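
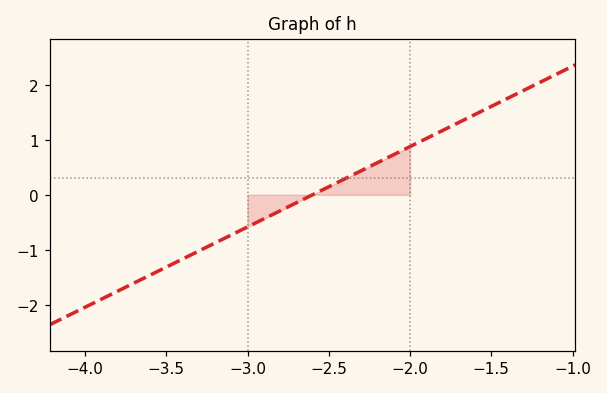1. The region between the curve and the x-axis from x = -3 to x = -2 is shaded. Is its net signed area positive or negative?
positive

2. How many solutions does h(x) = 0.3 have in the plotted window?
1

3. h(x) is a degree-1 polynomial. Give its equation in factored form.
y = 1.46(x + 2.6)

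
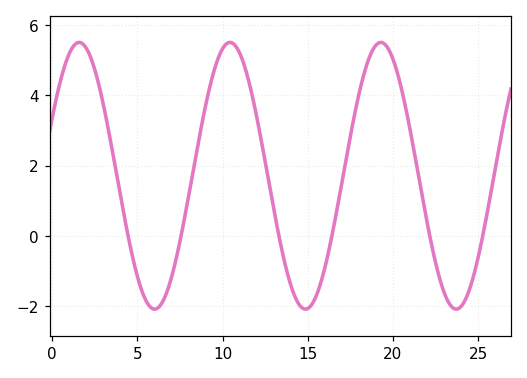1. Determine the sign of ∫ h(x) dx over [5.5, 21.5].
positive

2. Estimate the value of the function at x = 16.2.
-0.507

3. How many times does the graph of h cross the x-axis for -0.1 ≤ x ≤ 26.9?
6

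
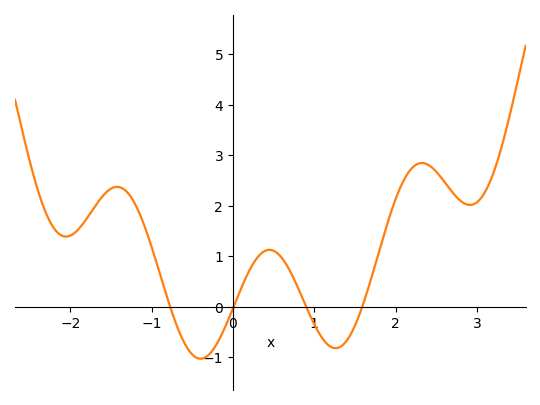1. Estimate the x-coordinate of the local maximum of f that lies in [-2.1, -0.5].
-1.4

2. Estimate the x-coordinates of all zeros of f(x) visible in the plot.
-0.8, 0, 0.9, 1.6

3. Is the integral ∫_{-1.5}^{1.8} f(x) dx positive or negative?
positive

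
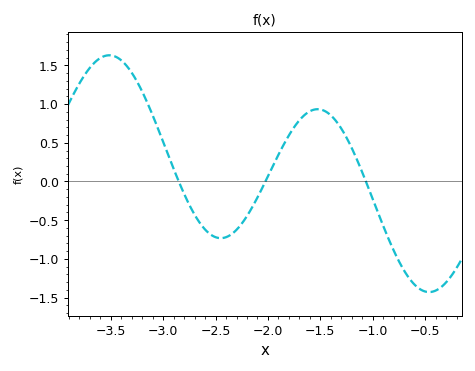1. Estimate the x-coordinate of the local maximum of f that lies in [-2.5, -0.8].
-1.5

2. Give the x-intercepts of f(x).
-2.9, -2, -1.1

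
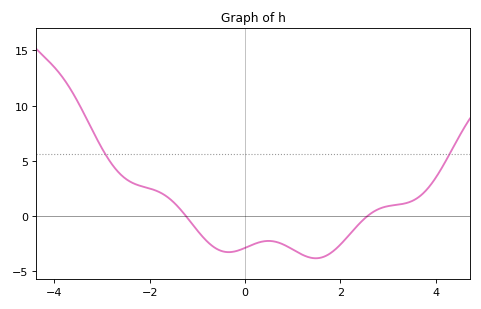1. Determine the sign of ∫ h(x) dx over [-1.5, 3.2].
negative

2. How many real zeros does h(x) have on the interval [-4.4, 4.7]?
2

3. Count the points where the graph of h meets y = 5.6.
2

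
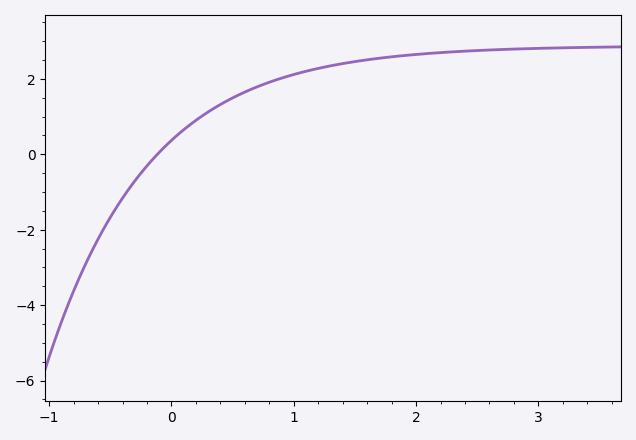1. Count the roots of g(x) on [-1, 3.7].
1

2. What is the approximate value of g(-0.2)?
-0.4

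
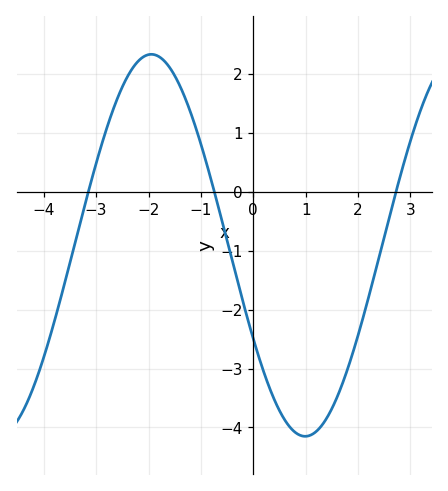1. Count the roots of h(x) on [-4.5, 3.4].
3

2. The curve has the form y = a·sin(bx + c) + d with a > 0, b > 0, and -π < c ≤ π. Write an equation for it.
y = 3.24sin(1.07x - 2.63) - 0.91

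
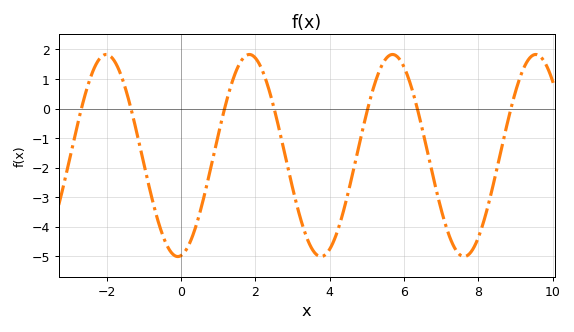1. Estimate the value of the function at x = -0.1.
-5.01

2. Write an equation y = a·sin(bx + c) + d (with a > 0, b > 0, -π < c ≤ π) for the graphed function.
y = 3.42sin(1.63x - 1.42) - 1.59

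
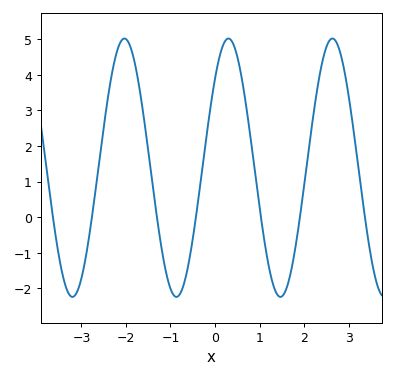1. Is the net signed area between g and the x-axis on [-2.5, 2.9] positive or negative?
positive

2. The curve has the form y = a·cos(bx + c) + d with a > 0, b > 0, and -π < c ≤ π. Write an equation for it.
y = 3.63cos(2.7x - 0.81) + 1.39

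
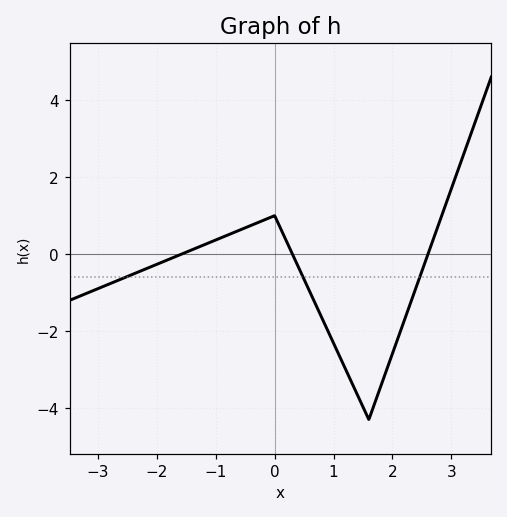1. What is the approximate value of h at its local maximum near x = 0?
0.999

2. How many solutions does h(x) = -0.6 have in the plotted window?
3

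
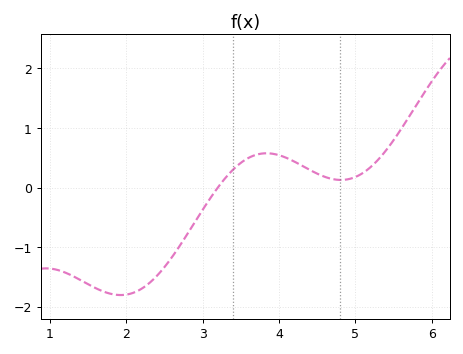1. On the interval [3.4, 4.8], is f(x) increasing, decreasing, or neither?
neither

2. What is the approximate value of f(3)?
-0.4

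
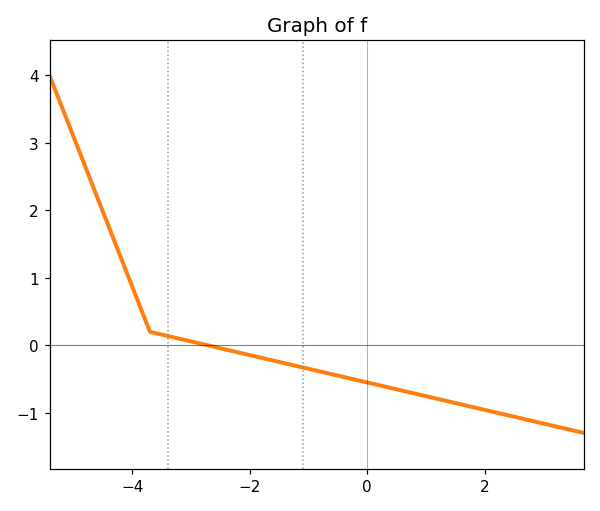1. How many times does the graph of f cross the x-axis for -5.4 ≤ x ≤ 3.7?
1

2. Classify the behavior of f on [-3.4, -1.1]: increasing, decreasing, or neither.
decreasing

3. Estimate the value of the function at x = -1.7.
-0.2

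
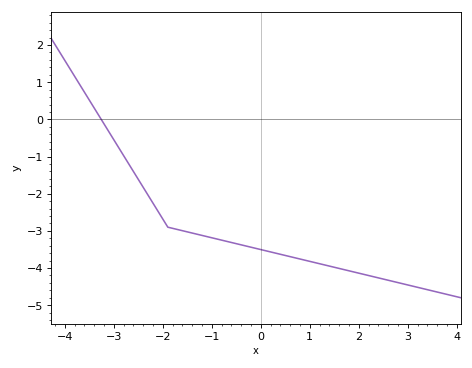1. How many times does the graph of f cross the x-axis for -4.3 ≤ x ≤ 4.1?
1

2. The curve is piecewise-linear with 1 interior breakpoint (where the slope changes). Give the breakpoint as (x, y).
(-1.9, -2.9)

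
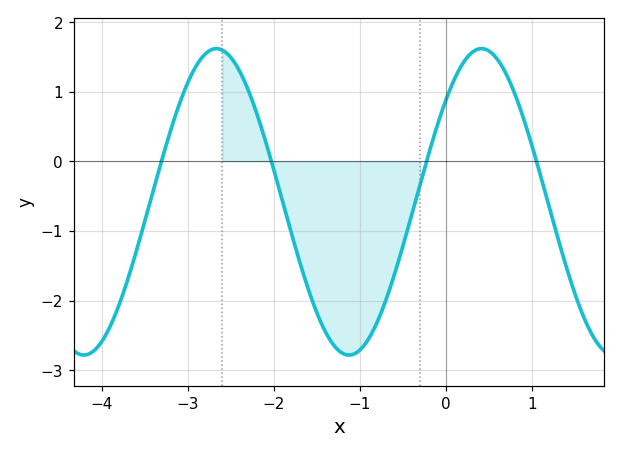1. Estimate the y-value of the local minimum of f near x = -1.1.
-2.8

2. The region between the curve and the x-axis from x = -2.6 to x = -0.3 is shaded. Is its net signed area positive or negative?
negative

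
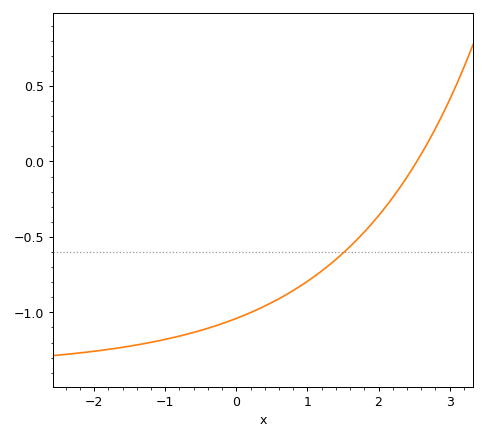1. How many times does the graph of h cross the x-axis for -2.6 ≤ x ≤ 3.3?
1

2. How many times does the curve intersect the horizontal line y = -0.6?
1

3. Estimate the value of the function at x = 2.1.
-0.301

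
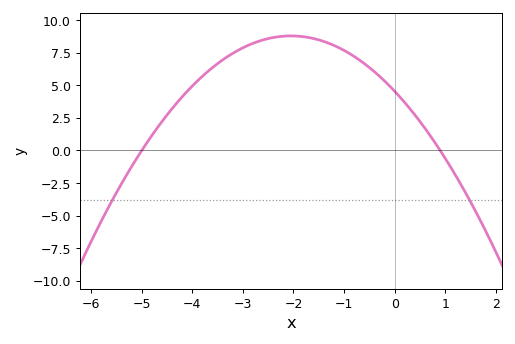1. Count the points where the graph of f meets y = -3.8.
2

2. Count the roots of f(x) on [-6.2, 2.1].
2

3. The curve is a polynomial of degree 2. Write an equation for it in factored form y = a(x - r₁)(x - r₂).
y = -1.01(x + 5)(x - 0.9)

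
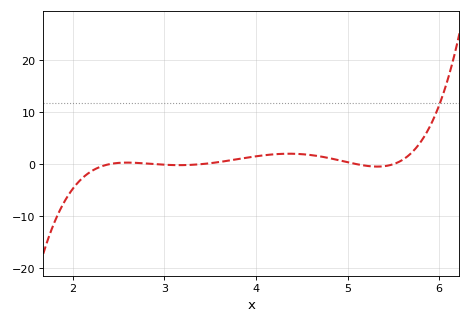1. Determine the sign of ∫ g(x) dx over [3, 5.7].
positive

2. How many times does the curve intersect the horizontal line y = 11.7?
1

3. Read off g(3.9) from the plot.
1.25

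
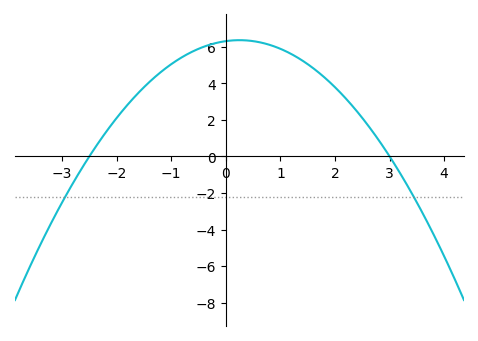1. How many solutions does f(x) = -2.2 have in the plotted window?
2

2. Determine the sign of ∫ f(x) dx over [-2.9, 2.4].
positive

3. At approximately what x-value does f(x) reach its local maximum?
0.2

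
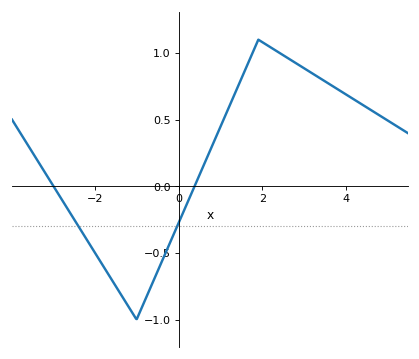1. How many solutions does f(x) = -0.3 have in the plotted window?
2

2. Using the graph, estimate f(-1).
-1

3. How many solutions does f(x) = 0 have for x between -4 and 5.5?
2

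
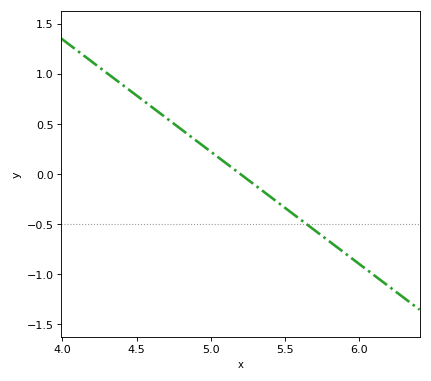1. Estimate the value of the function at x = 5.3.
-0.112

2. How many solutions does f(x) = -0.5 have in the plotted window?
1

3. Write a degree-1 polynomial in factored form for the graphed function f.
y = -1.12(x - 5.2)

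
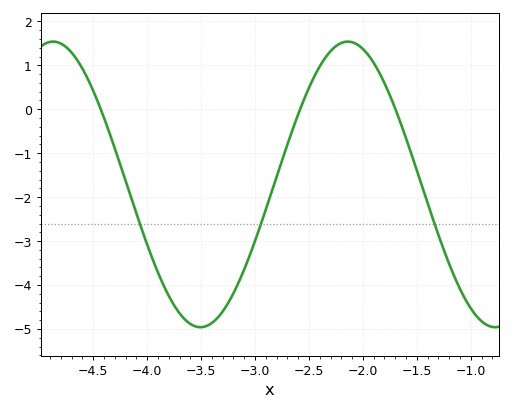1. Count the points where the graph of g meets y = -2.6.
3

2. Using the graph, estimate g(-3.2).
-4.2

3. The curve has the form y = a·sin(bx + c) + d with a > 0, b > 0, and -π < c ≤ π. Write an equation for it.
y = 3.25sin(2.3x + 0.21) - 1.71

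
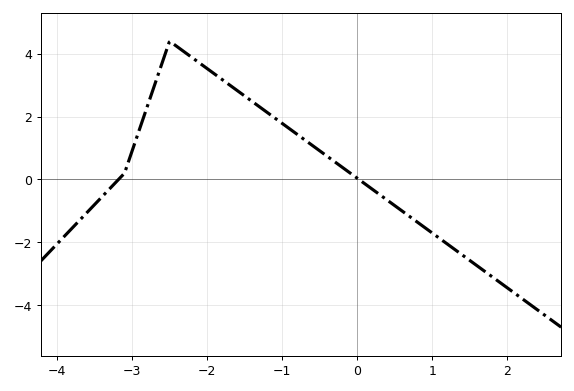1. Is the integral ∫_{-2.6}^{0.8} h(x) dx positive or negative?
positive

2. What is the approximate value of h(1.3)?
-2.23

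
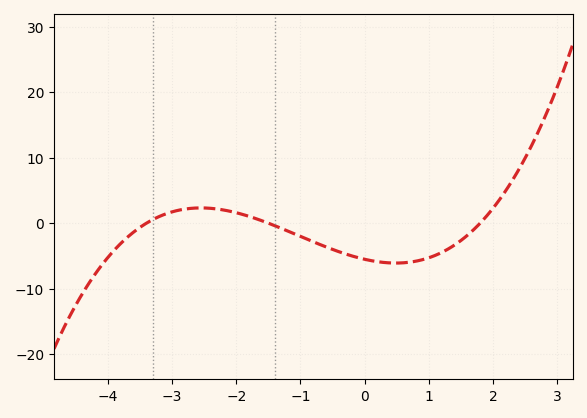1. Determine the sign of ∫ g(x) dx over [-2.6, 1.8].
negative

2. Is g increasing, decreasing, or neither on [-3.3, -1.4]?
neither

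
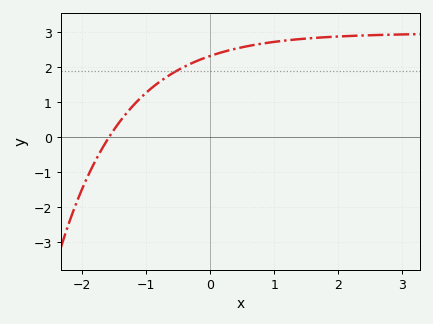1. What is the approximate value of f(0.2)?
2.43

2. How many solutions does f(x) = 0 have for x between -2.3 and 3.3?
1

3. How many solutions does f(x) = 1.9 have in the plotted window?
1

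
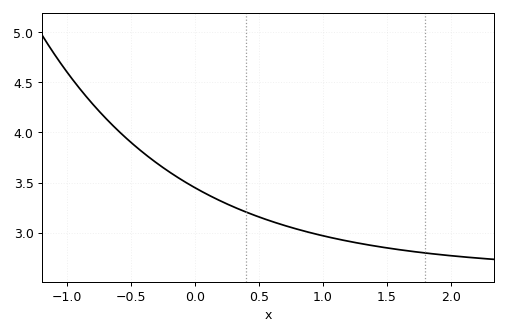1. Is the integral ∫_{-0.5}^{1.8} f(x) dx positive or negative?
positive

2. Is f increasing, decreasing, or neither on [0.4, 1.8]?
decreasing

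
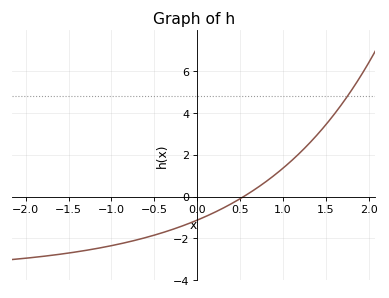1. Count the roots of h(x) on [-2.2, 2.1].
1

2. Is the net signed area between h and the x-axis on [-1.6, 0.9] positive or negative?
negative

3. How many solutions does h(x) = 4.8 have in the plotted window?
1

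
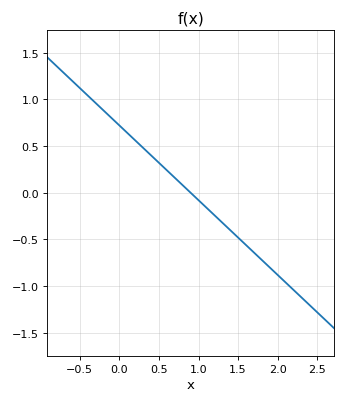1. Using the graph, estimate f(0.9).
0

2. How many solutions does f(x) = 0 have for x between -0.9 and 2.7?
1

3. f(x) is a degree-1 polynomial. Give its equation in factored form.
y = -0.8(x - 0.9)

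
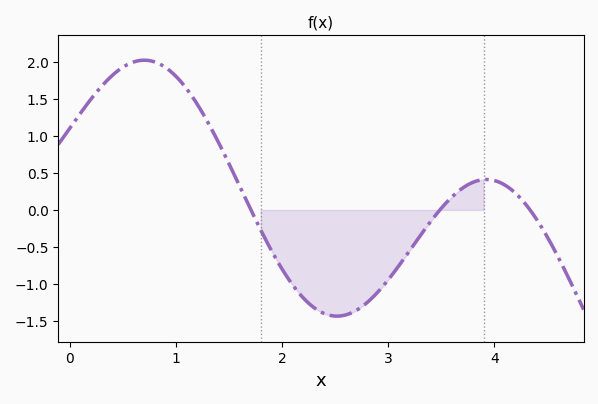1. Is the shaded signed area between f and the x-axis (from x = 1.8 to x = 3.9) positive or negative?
negative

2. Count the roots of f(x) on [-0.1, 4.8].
3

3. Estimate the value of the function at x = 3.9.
0.4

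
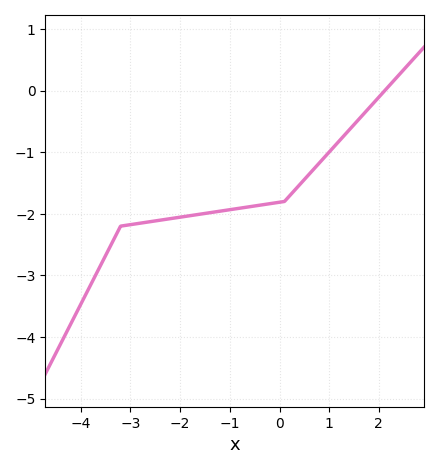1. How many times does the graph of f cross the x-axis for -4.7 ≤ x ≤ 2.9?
1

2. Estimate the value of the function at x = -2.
-2.1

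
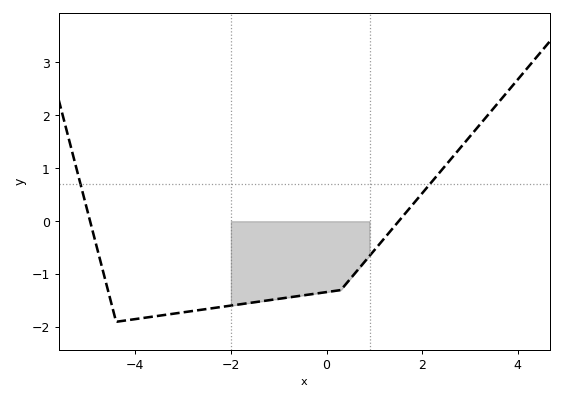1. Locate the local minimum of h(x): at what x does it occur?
-4.4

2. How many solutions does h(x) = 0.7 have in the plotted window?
2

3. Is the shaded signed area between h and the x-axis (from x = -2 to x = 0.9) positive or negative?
negative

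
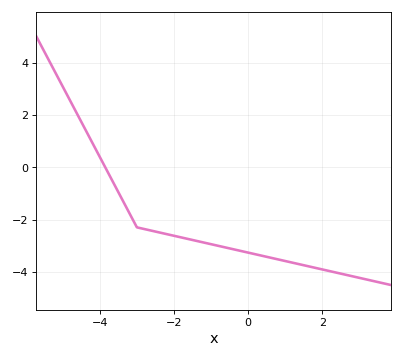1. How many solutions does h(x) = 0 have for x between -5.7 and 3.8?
1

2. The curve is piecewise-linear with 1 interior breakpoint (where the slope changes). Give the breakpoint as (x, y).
(-3, -2.3)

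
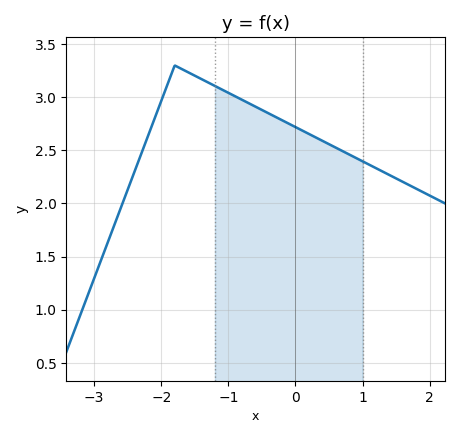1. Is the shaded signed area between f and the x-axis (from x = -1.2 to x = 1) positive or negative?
positive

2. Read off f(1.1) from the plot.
2.36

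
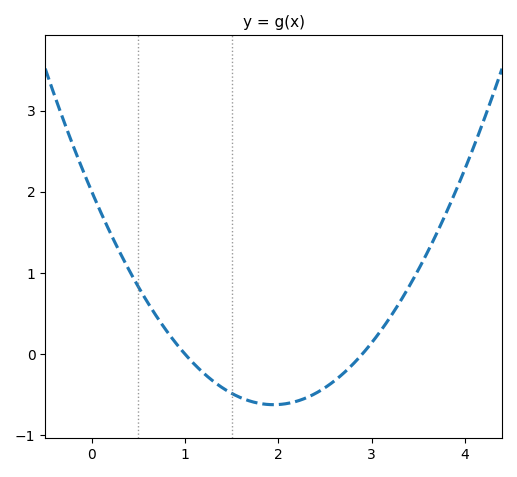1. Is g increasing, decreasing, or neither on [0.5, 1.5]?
decreasing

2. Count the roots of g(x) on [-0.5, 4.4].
2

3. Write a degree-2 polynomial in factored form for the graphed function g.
y = 0.69(x - 1)(x - 2.9)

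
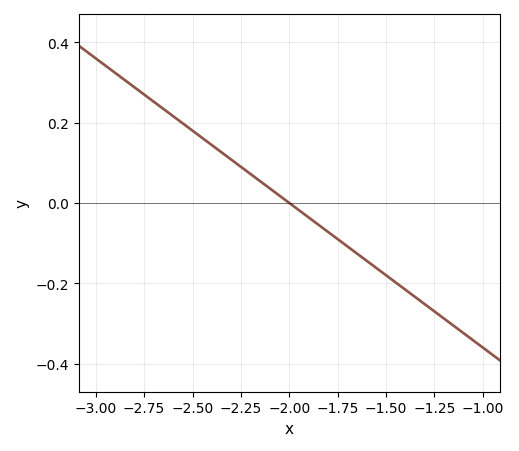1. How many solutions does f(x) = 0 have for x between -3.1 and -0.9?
1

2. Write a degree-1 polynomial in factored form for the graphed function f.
y = -0.36(x + 2)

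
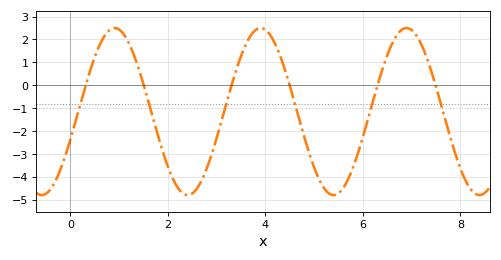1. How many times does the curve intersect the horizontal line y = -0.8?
6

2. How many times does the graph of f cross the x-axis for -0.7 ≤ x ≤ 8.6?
6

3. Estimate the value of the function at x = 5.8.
-3.6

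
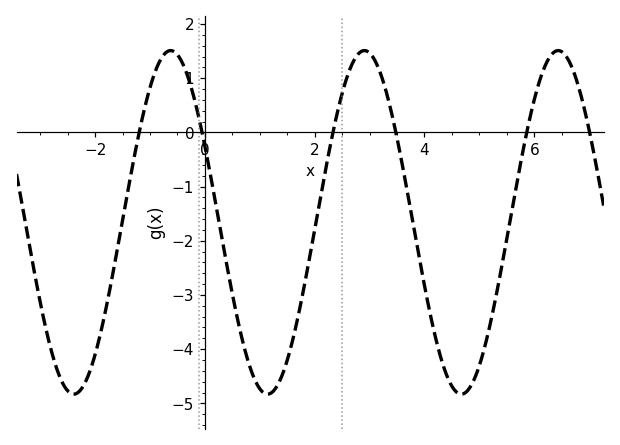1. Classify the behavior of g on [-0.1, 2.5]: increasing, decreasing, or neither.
neither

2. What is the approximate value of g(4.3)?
-4.16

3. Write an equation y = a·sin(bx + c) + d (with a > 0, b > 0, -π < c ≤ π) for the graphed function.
y = 3.17sin(1.78x + 2.68) - 1.66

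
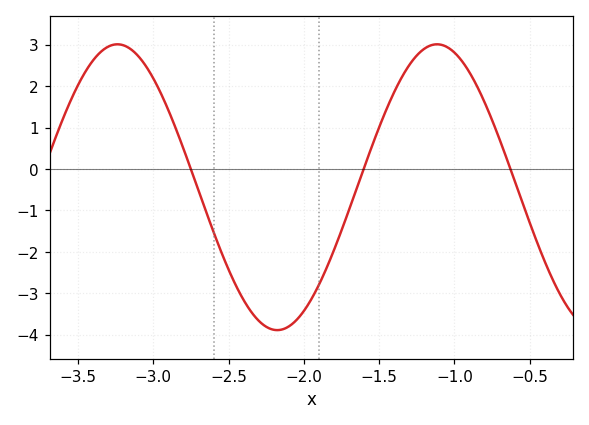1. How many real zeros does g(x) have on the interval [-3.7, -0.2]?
3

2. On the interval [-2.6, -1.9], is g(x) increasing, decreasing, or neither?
neither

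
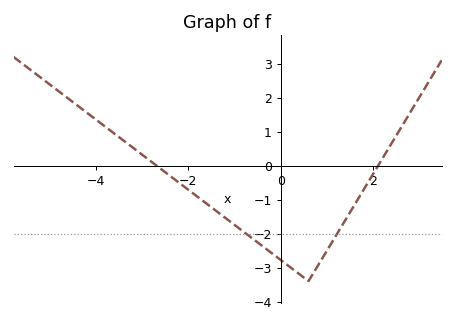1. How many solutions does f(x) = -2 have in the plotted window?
2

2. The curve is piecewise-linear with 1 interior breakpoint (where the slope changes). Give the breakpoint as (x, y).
(0.6, -3.4)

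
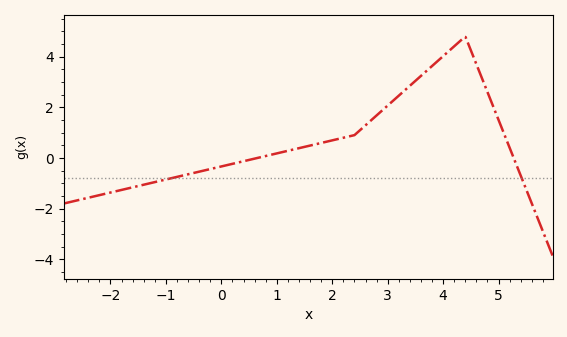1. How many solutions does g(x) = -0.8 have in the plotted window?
2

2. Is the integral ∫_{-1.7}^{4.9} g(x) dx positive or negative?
positive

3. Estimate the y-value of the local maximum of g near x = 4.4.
4.79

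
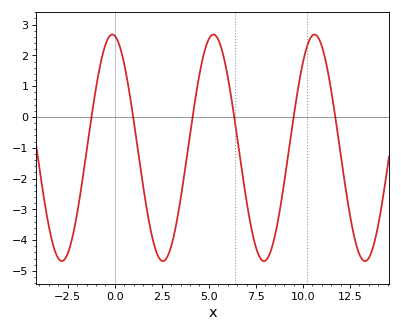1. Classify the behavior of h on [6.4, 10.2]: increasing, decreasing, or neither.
neither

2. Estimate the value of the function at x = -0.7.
1.89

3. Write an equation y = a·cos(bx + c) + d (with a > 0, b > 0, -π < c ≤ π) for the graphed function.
y = 3.68cos(1.17x + 0.152) - 1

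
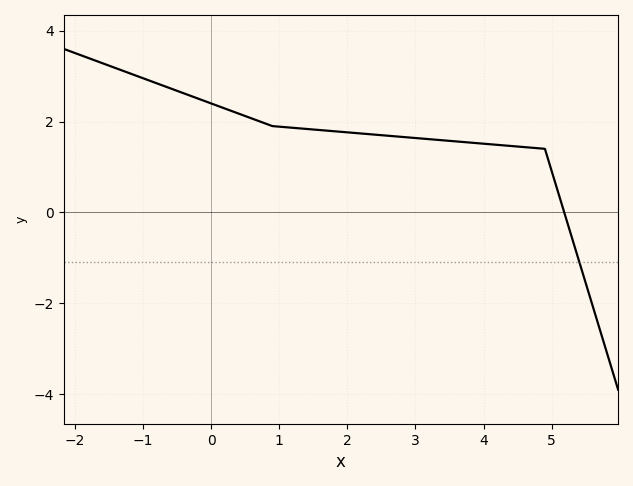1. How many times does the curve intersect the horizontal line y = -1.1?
1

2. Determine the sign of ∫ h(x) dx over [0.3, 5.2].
positive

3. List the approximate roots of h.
5.2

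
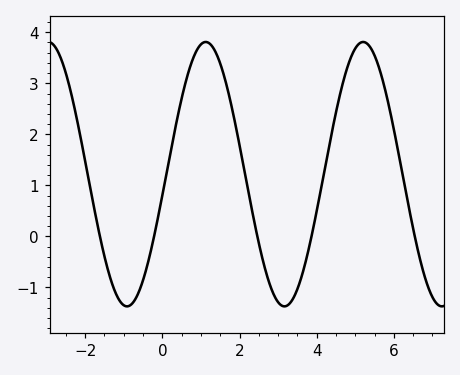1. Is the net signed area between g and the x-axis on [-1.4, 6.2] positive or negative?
positive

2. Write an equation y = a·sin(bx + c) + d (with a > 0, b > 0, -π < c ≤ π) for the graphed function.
y = 2.59sin(1.5x - 0.16) + 1.22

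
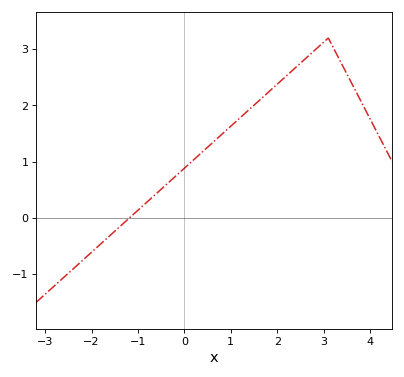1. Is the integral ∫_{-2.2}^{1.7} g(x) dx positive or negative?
positive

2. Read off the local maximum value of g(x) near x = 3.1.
3.2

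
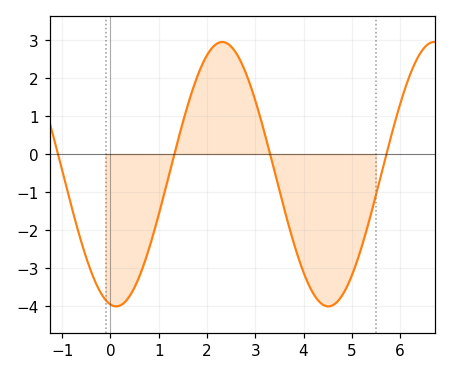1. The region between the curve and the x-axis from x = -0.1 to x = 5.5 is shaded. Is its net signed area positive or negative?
negative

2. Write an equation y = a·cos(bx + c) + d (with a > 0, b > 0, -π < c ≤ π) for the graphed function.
y = 3.48cos(1.4x + 3) - 0.53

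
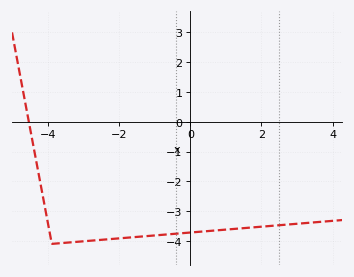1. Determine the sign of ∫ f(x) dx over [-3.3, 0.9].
negative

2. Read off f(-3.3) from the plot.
-4.04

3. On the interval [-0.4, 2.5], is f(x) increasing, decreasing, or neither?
increasing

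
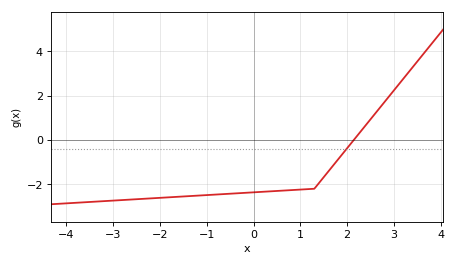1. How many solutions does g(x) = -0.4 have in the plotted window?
1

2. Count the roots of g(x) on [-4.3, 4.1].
1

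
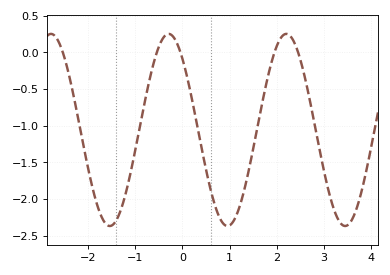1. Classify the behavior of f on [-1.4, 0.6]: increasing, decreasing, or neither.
neither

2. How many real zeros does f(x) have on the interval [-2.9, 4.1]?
5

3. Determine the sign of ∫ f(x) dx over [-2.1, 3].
negative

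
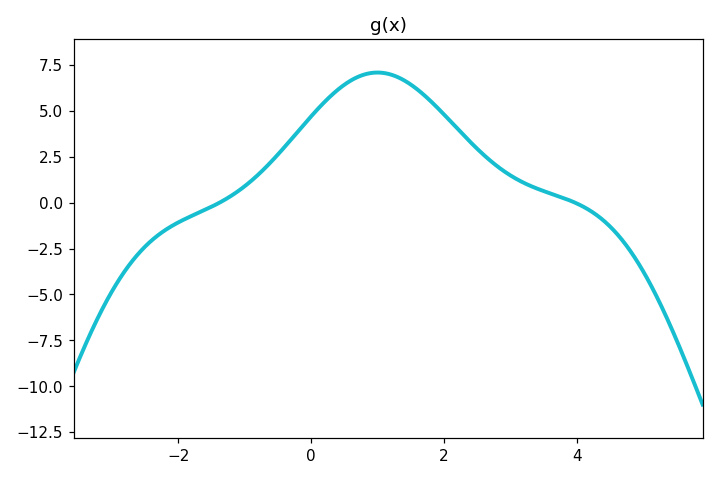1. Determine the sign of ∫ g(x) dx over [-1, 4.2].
positive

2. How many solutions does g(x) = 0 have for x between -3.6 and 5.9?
2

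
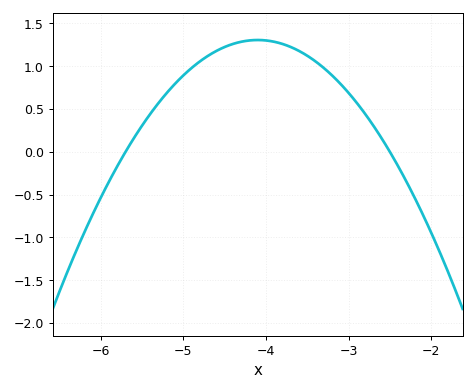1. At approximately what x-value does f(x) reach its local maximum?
-4.1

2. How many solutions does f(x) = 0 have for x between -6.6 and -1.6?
2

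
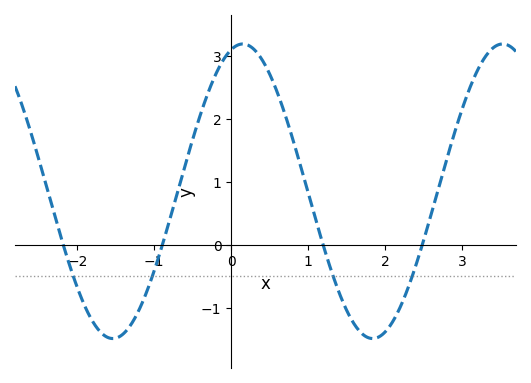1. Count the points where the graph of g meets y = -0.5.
4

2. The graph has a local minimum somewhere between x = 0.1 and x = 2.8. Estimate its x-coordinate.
1.8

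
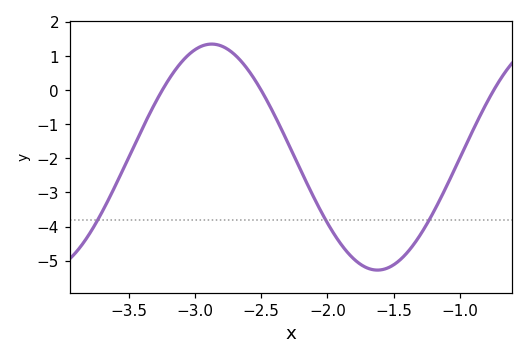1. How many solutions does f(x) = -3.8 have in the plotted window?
3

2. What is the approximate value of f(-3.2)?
0.312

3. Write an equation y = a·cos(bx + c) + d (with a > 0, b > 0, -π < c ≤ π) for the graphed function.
y = 3.32cos(2.51x + 0.932) - 1.96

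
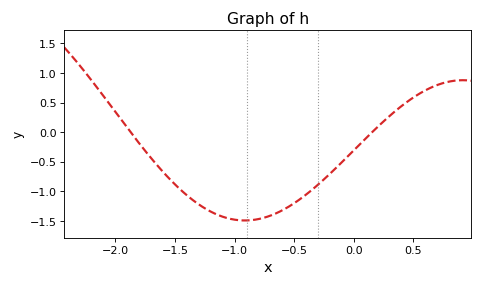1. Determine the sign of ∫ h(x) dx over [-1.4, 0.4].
negative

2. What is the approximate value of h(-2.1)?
0.61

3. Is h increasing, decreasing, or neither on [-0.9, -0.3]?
increasing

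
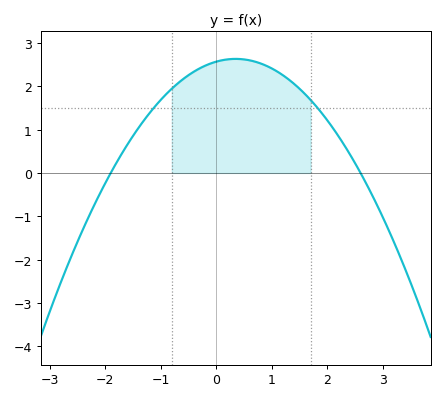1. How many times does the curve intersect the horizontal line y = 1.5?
2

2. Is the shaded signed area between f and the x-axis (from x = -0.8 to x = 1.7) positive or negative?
positive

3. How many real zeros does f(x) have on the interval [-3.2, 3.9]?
2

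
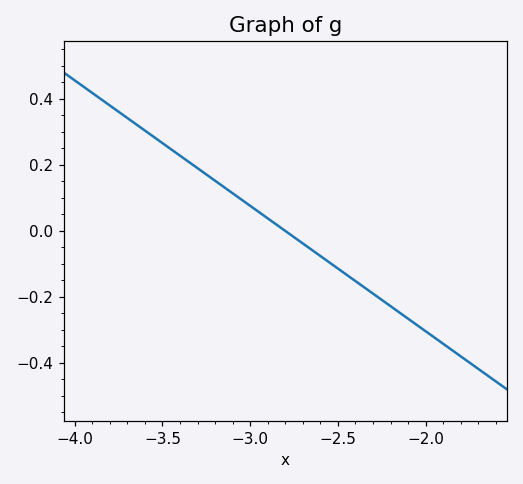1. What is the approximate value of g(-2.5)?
-0.114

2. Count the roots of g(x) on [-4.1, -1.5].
1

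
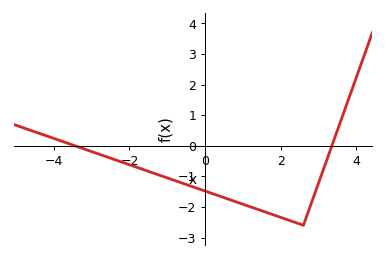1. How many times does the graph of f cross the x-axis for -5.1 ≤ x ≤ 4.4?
2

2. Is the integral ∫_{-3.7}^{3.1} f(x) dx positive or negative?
negative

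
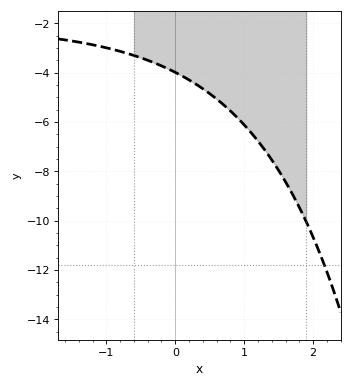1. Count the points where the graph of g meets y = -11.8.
1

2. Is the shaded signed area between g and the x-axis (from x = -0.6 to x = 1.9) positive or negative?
negative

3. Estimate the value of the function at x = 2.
-10.7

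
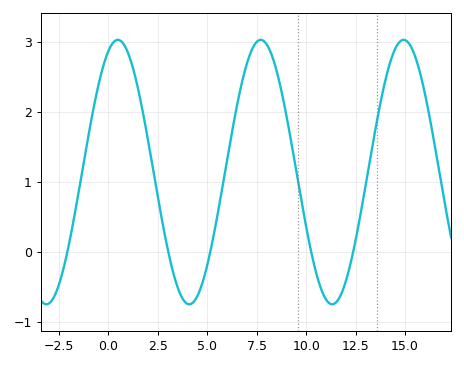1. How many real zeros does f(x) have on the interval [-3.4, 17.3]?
5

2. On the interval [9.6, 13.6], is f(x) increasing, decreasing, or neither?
neither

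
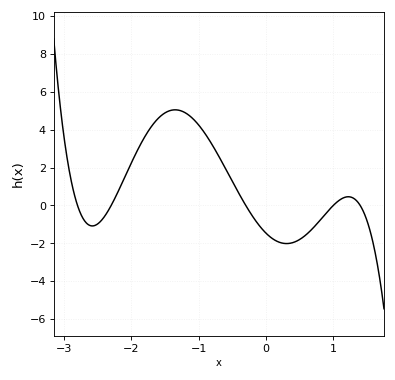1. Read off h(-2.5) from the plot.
-1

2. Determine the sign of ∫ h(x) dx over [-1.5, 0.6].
positive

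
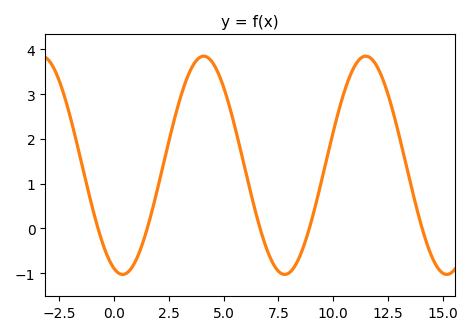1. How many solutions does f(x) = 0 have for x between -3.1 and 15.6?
5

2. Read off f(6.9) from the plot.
-0.4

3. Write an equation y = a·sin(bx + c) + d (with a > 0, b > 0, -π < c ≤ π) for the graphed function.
y = 2.44sin(0.85x - 1.9) + 1.41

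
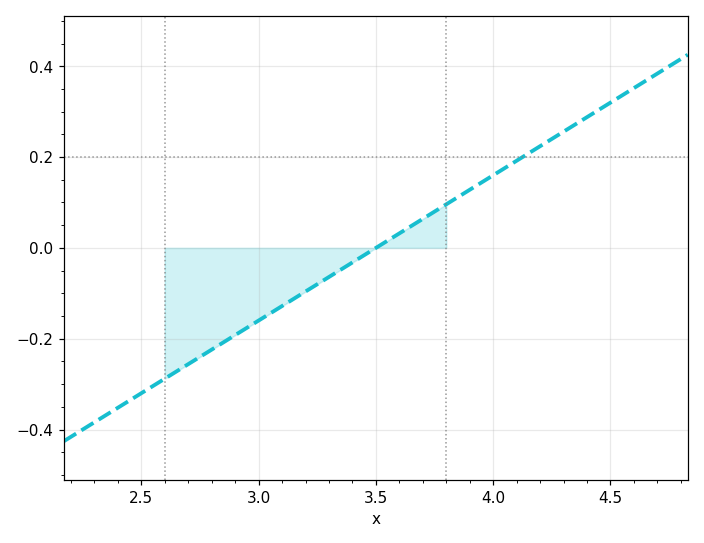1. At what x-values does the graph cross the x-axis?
3.5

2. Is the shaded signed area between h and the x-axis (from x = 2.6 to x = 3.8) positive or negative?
negative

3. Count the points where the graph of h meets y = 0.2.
1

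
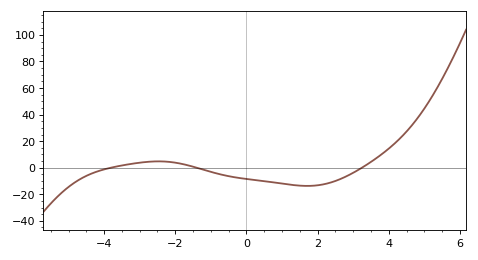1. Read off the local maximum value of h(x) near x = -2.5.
4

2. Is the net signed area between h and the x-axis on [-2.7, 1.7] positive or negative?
negative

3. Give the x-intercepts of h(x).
-3.8, -1.4, 3.2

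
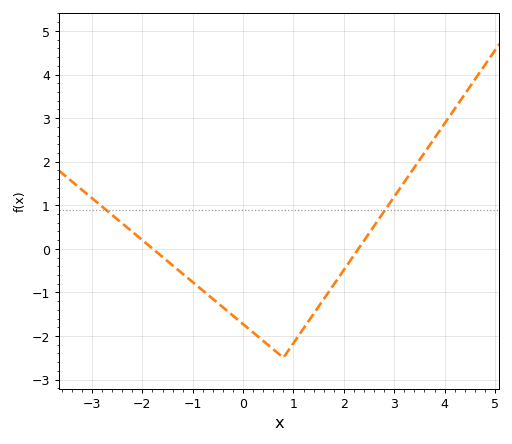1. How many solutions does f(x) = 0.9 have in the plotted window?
2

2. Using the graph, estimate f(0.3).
-2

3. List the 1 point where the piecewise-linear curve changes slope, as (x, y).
(0.8, -2.5)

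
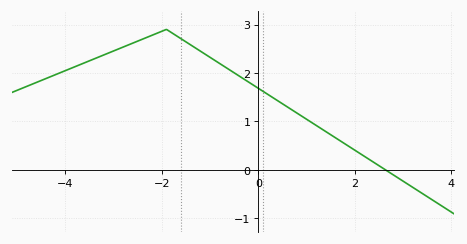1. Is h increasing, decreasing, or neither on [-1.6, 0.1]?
decreasing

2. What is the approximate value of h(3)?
-0.2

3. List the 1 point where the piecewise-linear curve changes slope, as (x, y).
(-1.9, 2.9)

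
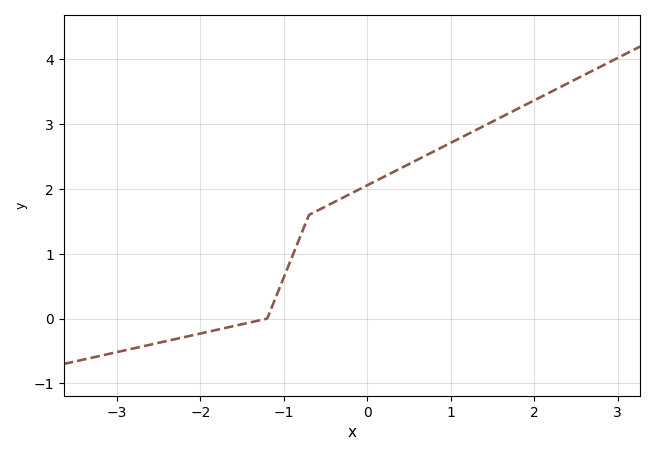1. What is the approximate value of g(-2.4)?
-0.345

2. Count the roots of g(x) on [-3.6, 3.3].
1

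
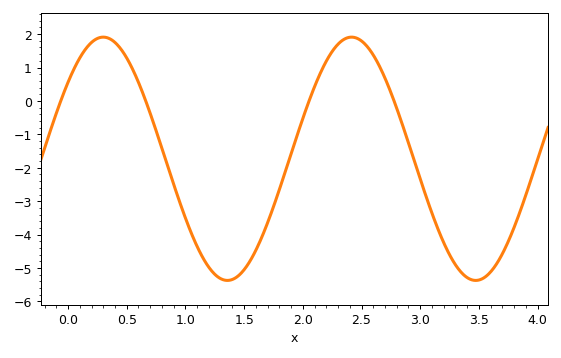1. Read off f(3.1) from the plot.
-3.4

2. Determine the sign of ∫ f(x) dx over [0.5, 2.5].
negative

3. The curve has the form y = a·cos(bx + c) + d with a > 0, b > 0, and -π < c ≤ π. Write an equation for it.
y = 3.64cos(3x - 0.89) - 1.73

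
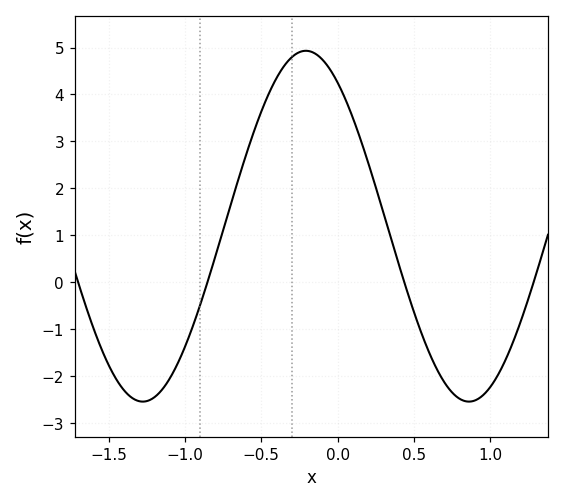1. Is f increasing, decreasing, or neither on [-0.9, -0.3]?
increasing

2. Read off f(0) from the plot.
4.25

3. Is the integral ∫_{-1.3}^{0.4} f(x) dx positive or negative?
positive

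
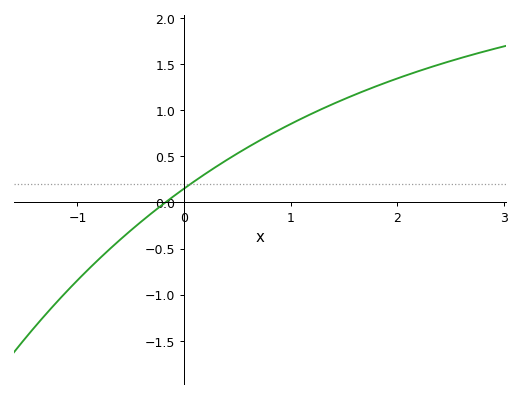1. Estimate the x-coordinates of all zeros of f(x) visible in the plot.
-0.175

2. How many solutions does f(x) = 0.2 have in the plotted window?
1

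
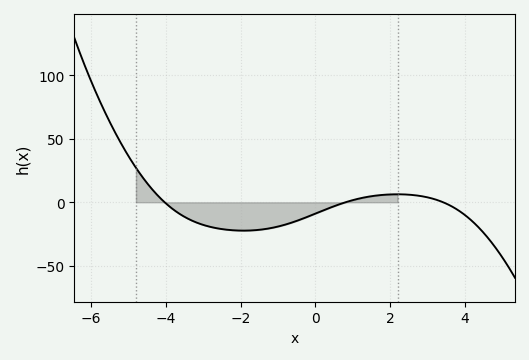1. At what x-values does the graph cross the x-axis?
-4.03, 0.806, 3.42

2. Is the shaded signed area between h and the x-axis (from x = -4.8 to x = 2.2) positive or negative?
negative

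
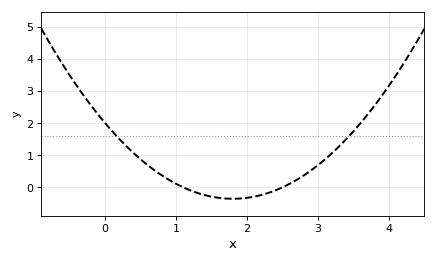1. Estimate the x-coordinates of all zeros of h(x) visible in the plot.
1.1, 2.5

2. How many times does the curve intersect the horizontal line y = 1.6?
2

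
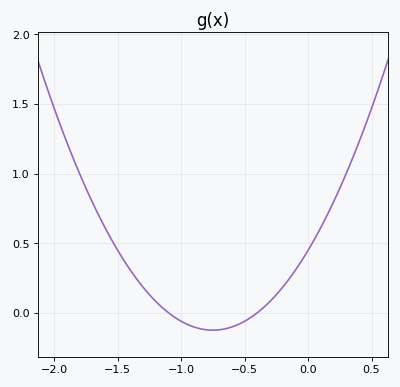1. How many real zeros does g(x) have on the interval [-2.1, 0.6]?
2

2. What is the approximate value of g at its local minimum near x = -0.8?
-0.1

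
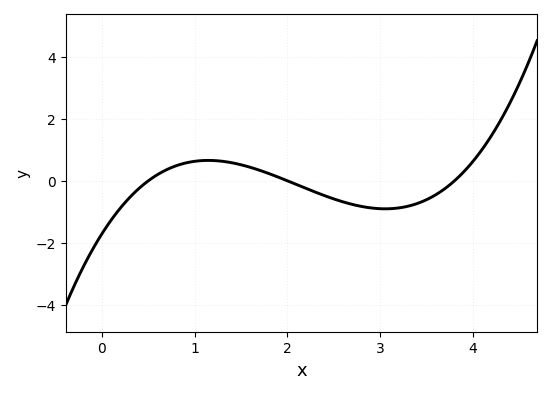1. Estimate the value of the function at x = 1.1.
0.6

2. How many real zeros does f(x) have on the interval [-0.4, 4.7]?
3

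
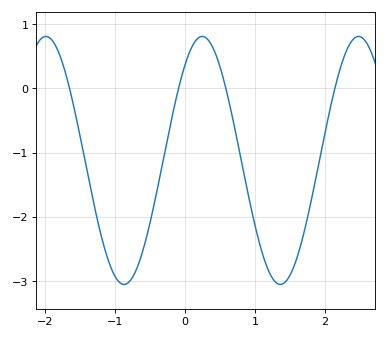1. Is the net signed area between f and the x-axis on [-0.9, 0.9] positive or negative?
negative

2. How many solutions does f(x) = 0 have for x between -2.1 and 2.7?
4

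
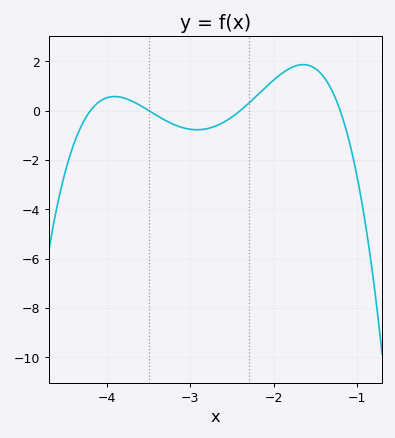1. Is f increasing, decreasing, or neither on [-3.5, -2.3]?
neither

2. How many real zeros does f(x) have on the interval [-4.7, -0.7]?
4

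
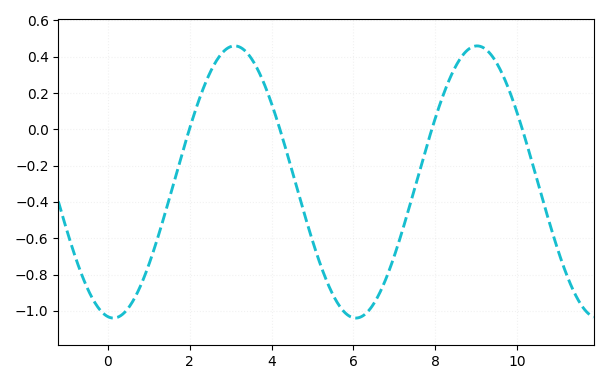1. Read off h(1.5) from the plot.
-0.38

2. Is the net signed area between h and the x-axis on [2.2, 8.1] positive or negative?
negative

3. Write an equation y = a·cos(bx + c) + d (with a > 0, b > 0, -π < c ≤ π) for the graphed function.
y = 0.75cos(1.1x + 3) - 0.29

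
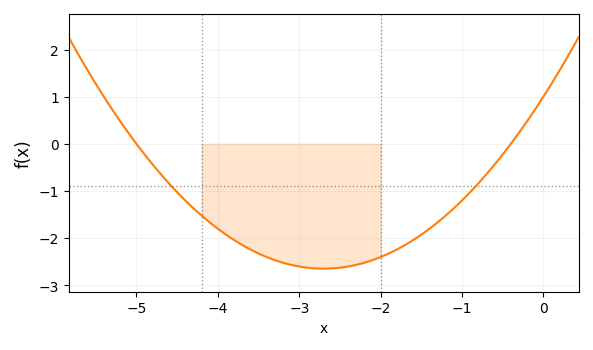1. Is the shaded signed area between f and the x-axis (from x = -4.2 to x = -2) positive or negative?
negative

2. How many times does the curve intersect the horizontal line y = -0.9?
2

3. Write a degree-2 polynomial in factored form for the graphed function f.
y = 0.5(x + 5)(x + 0.4)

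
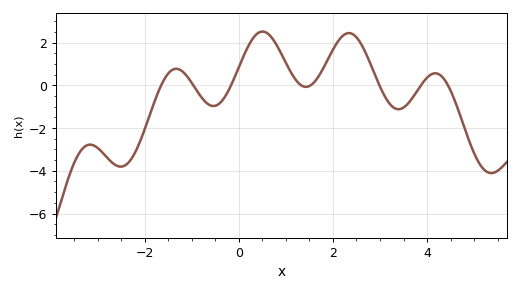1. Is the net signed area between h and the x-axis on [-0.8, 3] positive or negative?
positive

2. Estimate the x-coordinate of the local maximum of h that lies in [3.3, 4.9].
4.2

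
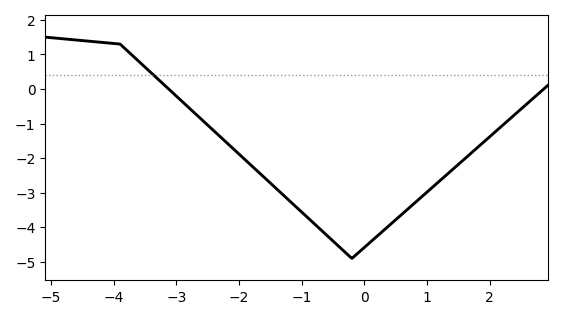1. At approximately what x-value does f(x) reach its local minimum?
-0.2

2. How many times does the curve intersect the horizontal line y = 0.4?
1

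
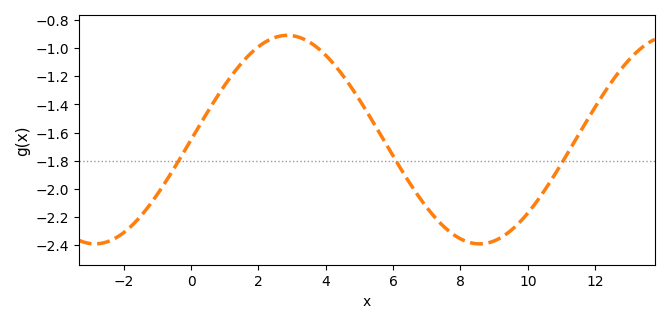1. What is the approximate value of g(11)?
-1.82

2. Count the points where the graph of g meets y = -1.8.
3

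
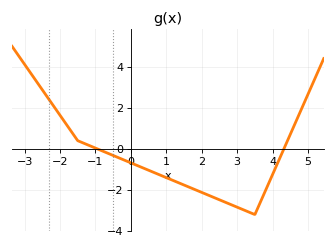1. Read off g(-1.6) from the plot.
0.6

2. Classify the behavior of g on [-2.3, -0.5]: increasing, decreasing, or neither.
decreasing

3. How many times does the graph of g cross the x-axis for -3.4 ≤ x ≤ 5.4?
2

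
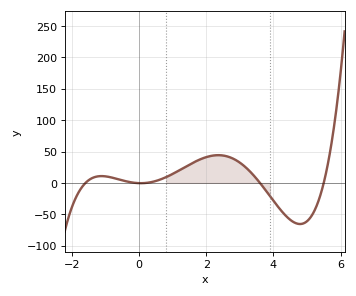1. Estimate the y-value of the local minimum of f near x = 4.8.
-65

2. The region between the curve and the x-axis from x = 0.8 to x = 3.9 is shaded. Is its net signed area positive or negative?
positive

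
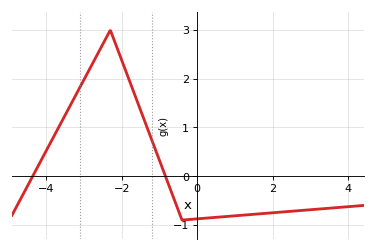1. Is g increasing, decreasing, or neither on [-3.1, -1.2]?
neither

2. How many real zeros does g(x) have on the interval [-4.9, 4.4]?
2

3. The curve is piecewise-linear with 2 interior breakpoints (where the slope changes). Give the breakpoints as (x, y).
(-2.3, 3); (-0.4, -0.9)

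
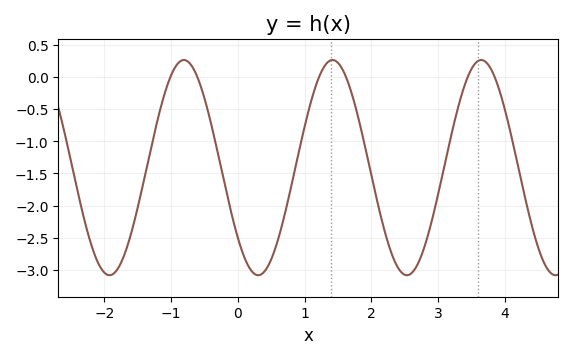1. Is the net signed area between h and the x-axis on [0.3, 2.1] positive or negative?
negative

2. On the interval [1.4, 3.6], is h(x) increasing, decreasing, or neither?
neither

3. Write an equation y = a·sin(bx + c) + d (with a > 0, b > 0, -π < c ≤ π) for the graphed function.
y = 1.67sin(2.8x - 2.4) - 1.41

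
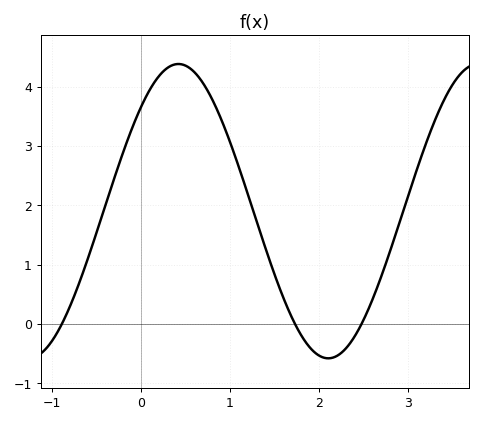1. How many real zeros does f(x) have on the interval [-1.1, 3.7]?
3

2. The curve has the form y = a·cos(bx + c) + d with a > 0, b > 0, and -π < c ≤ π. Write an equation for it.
y = 2.48cos(1.87x - 0.79) + 1.9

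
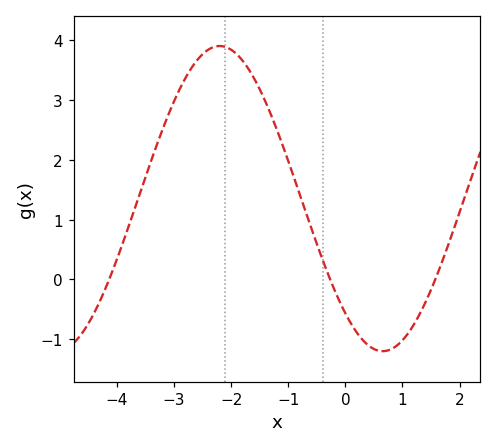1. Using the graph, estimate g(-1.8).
3.7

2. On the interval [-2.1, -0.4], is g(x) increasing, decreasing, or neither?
decreasing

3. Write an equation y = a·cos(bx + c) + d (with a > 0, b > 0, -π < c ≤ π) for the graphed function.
y = 2.55cos(1.1x + 2.4) + 1.35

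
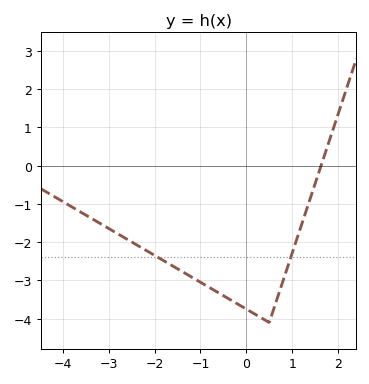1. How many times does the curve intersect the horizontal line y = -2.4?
2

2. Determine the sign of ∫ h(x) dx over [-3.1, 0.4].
negative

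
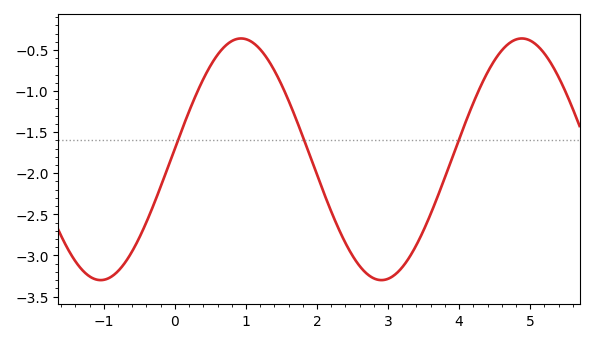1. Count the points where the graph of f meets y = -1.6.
3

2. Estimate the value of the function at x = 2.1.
-2.25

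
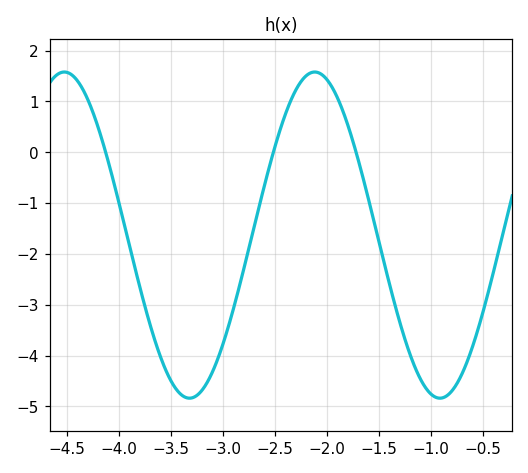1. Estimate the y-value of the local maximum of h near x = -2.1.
1.58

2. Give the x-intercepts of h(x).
-4.13, -2.52, -1.72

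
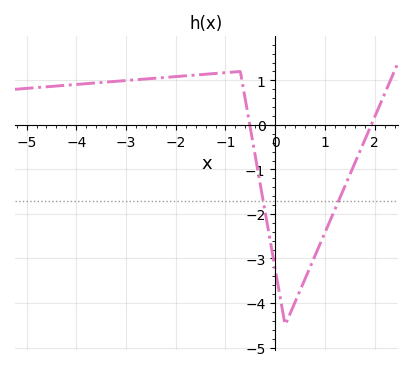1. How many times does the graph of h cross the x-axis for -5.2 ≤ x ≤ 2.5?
2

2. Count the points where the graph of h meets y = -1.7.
2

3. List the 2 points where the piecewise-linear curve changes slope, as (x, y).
(-0.7, 1.2); (0.2, -4.5)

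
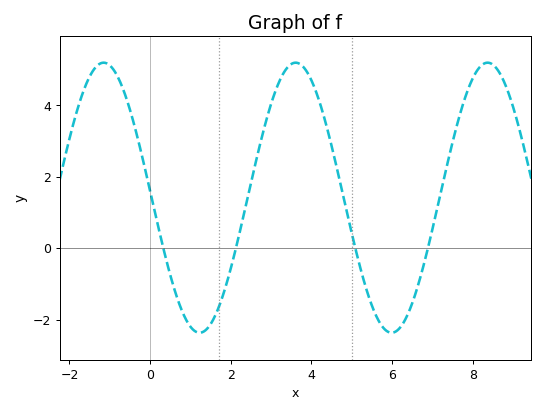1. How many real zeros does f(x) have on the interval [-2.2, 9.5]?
4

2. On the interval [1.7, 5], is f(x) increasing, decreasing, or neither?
neither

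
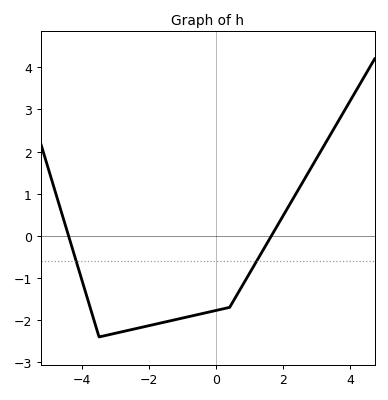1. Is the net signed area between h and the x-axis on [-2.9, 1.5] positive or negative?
negative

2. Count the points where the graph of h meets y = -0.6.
2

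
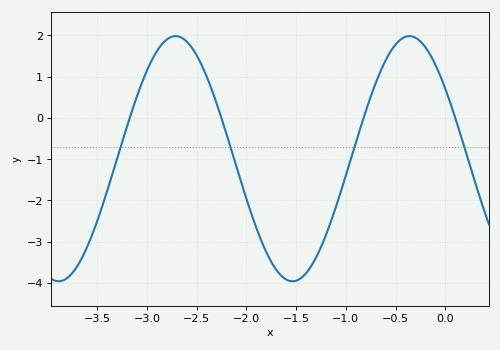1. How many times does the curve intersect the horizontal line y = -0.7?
4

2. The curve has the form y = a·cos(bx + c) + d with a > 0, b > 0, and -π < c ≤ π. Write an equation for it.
y = 2.97cos(2.7x + 0.96) - 0.99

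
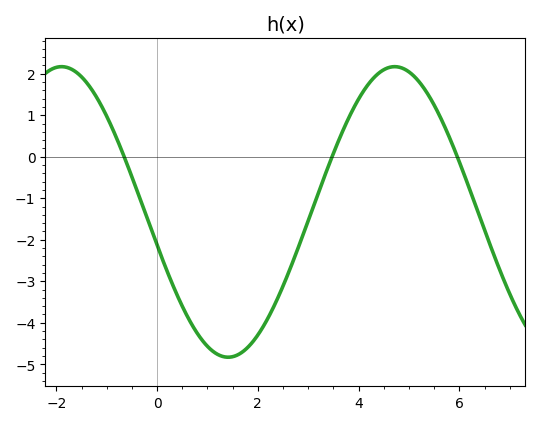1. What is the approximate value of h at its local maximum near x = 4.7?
2.17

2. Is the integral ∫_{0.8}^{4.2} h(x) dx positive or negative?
negative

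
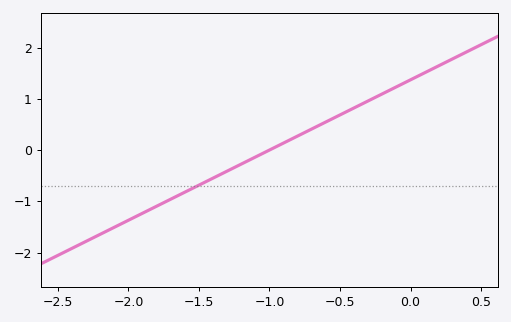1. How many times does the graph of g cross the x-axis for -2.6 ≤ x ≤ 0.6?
1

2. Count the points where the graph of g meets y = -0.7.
1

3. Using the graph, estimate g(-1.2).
-0.3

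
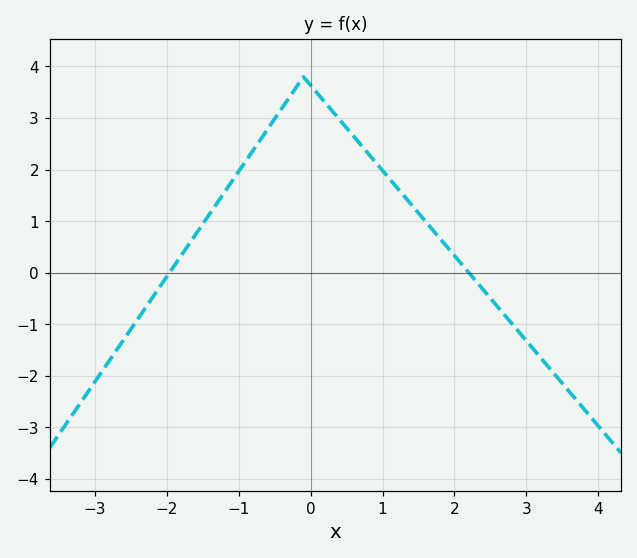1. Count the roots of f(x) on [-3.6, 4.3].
2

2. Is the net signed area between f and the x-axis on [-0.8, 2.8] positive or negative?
positive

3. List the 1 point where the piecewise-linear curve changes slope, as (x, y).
(-0.1, 3.8)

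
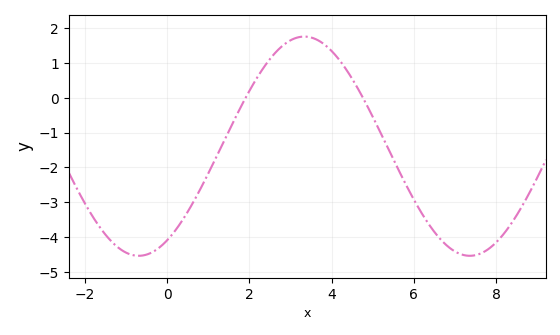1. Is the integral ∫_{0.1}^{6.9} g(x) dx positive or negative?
negative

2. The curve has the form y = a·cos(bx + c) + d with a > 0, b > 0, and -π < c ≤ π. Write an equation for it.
y = 3.14cos(0.78x - 2.6) - 1.39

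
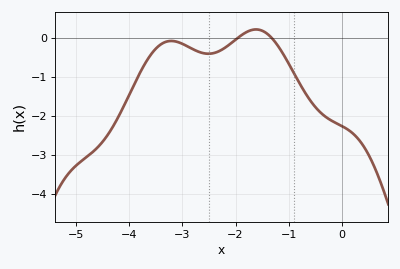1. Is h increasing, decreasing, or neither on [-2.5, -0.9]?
neither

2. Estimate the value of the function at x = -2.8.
-0.292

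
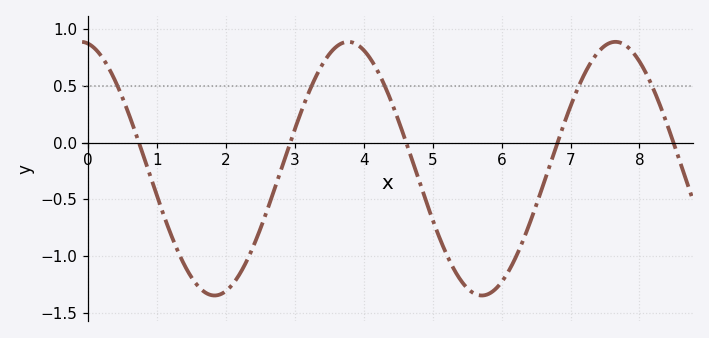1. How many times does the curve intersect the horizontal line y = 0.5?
5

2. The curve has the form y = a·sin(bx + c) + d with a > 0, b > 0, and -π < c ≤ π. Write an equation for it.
y = 1.12sin(1.6x + 1.7) - 0.23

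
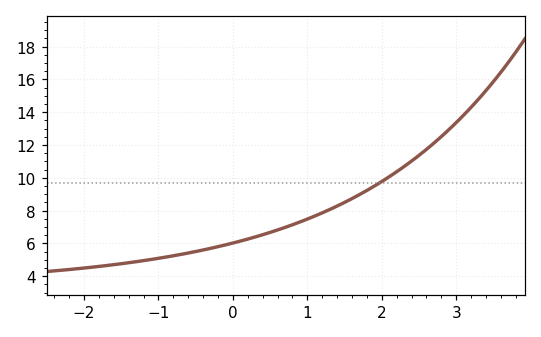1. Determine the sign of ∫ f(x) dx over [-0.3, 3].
positive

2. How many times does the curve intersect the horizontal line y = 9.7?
1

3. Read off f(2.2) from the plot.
10.4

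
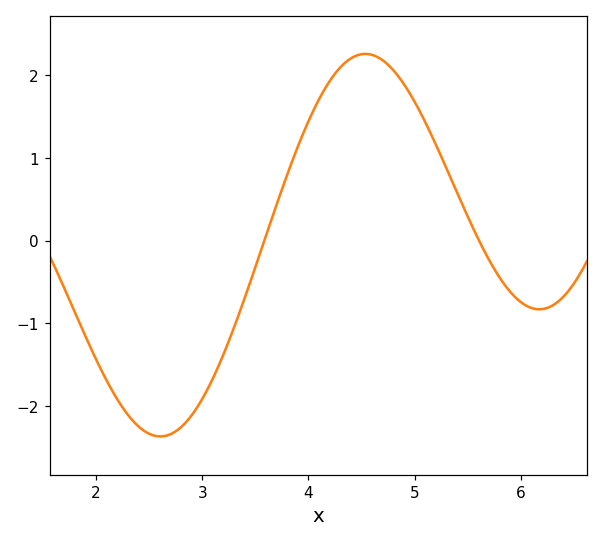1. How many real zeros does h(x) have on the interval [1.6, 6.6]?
2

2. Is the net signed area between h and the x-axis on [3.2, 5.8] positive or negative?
positive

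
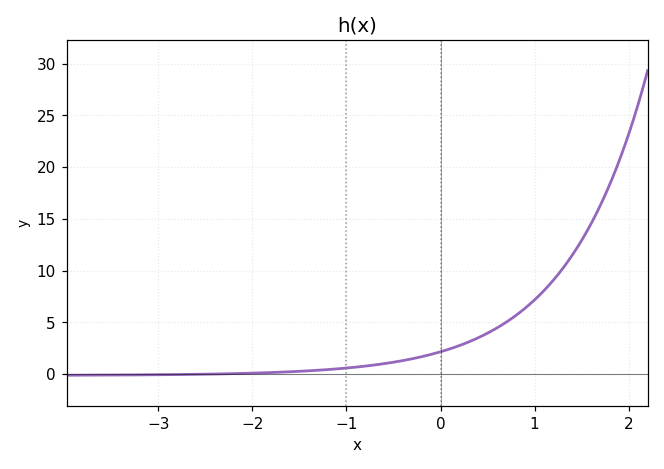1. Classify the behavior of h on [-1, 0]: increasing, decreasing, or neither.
increasing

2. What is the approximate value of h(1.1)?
8.06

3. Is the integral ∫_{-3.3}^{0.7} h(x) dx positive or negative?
positive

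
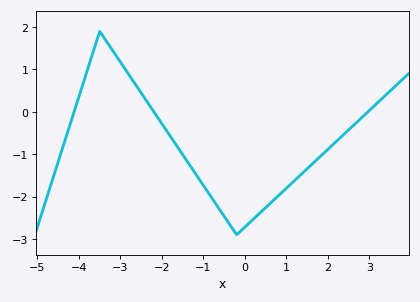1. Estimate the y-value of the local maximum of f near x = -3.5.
1.9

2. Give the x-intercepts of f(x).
-4.12, -2.19, 2.96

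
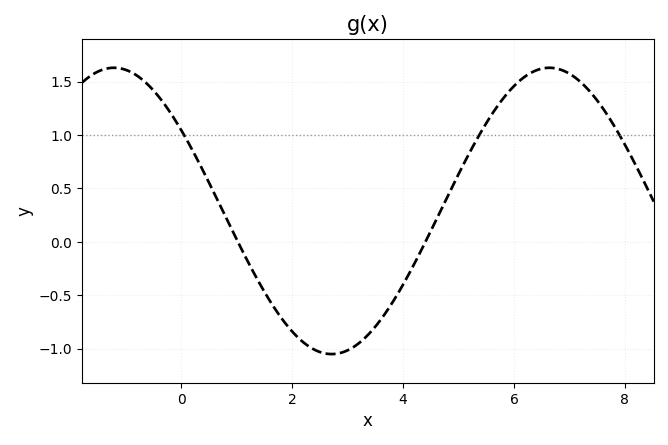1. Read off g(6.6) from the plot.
1.63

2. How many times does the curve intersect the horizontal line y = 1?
3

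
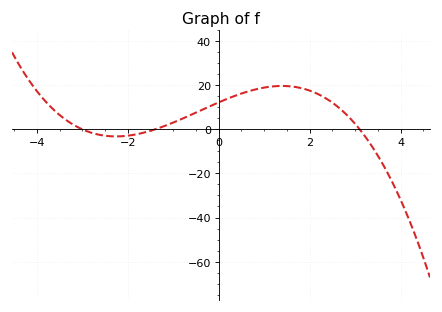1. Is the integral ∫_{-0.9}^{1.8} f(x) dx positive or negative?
positive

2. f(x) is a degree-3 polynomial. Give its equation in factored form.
y = -0.94(x + 3)(x + 1.4)(x - 3.1)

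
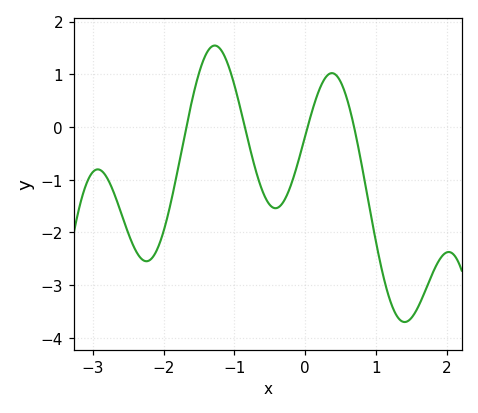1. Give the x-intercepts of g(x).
-1.68, -0.851, 0.036, 0.693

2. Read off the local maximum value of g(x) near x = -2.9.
-0.804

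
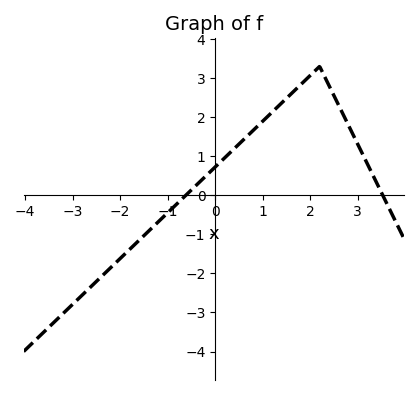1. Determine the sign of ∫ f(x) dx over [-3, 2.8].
positive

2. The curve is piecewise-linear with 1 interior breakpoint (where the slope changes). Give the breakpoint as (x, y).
(2.2, 3.3)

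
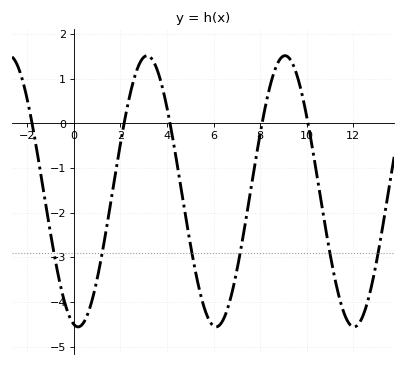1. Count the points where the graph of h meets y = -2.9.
6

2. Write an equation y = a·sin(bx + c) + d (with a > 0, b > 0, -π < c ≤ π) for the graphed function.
y = 3.04sin(1.1x - 1.8) - 1.52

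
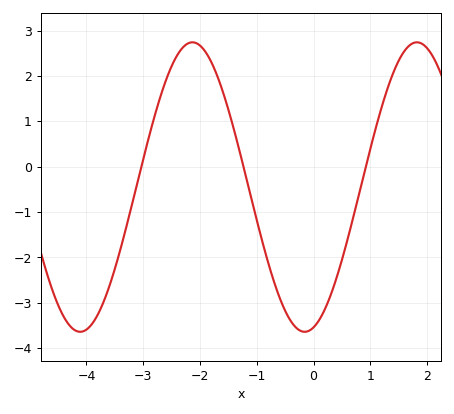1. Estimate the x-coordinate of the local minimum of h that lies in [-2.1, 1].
-0.156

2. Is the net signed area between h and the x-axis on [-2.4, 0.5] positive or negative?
negative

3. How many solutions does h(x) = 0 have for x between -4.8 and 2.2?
3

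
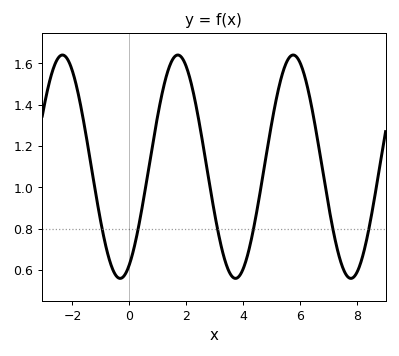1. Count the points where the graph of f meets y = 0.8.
6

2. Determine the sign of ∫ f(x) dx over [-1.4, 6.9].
positive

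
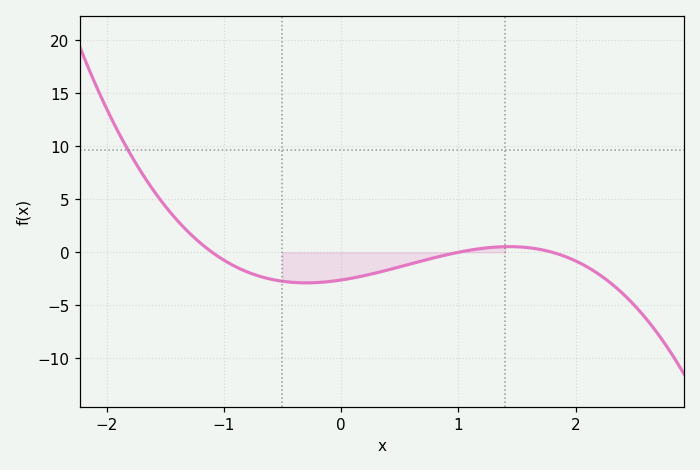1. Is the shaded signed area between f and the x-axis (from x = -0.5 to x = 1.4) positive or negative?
negative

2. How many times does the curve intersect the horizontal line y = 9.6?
1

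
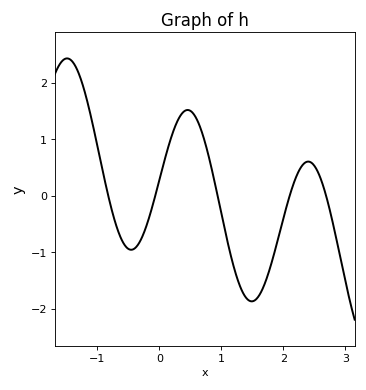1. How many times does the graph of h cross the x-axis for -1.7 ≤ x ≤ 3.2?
5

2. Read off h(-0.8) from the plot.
-0.1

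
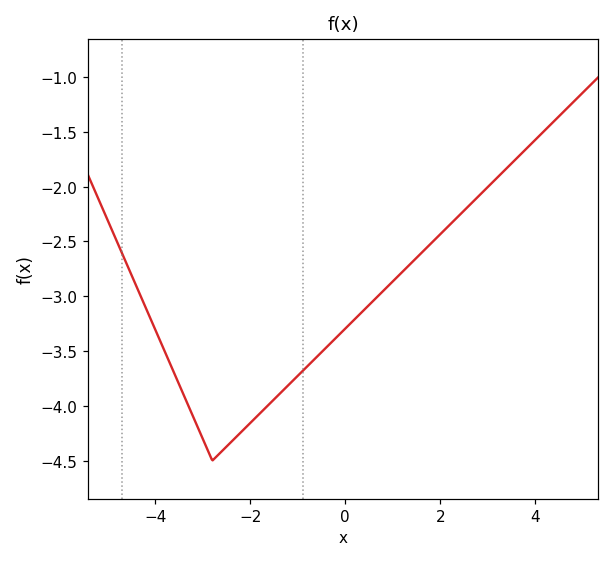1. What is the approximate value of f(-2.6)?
-4.41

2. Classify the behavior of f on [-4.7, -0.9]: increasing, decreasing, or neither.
neither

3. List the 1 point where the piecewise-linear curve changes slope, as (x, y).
(-2.8, -4.5)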